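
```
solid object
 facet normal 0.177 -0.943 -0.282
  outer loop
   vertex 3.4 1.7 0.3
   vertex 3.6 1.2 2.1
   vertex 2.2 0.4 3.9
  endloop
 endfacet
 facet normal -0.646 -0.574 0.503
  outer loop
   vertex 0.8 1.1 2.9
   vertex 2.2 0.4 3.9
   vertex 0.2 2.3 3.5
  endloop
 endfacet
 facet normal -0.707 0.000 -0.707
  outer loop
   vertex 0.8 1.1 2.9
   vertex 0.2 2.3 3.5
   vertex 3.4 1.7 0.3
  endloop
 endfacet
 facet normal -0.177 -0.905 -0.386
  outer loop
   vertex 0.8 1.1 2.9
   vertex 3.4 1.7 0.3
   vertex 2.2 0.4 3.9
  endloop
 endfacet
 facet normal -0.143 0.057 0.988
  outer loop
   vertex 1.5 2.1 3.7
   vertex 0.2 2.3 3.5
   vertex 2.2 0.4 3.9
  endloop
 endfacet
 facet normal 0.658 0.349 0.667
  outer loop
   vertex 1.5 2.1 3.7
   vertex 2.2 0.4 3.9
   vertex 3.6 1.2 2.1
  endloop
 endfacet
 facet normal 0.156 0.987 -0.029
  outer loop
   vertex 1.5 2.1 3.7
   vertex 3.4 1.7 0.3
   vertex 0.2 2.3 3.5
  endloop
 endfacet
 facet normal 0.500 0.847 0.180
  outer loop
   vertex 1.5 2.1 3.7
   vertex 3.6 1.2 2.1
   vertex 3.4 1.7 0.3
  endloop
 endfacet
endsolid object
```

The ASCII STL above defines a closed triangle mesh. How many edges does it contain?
12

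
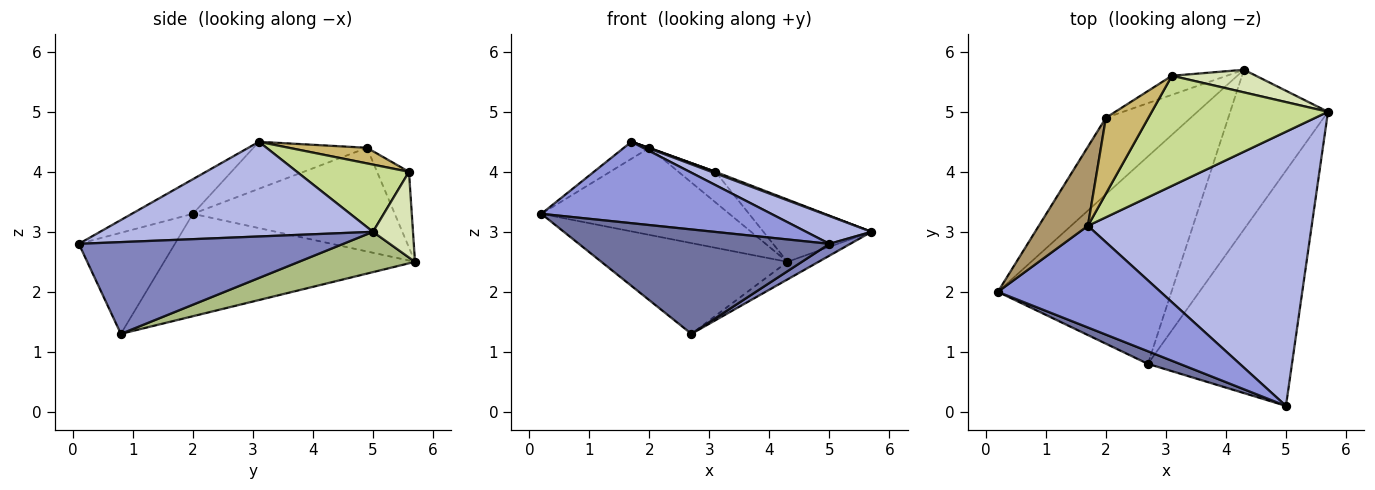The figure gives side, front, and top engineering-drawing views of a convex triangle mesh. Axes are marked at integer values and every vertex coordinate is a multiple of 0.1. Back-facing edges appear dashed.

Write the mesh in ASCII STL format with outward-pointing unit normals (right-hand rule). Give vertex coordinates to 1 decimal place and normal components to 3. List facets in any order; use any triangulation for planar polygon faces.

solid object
 facet normal -0.356 -0.928 0.112
  outer loop
   vertex 2.7 0.8 1.3
   vertex 5.0 0.1 2.8
   vertex 0.2 2.0 3.3
  endloop
 endfacet
 facet normal 0.537 -0.042 -0.843
  outer loop
   vertex 2.7 0.8 1.3
   vertex 5.7 5.0 3.0
   vertex 5.0 0.1 2.8
  endloop
 endfacet
 facet normal -0.164 -0.617 0.770
  outer loop
   vertex 1.7 3.1 4.5
   vertex 0.2 2.0 3.3
   vertex 5.0 0.1 2.8
  endloop
 endfacet
 facet normal 0.388 -0.093 0.917
  outer loop
   vertex 1.7 3.1 4.5
   vertex 5.0 0.1 2.8
   vertex 5.7 5.0 3.0
  endloop
 endfacet
 facet normal -0.475 0.353 -0.806
  outer loop
   vertex 4.3 5.7 2.5
   vertex 2.7 0.8 1.3
   vertex 0.2 2.0 3.3
  endloop
 endfacet
 facet normal 0.379 0.101 -0.920
  outer loop
   vertex 4.3 5.7 2.5
   vertex 5.7 5.0 3.0
   vertex 2.7 0.8 1.3
  endloop
 endfacet
 facet normal 0.356 -0.013 0.934
  outer loop
   vertex 3.1 5.6 4.0
   vertex 1.7 3.1 4.5
   vertex 5.7 5.0 3.0
  endloop
 endfacet
 facet normal 0.329 0.888 0.322
  outer loop
   vertex 3.1 5.6 4.0
   vertex 5.7 5.0 3.0
   vertex 4.3 5.7 2.5
  endloop
 endfacet
 facet normal -0.684 0.154 0.714
  outer loop
   vertex 2.0 4.9 4.4
   vertex 0.2 2.0 3.3
   vertex 1.7 3.1 4.5
  endloop
 endfacet
 facet normal 0.345 -0.005 0.939
  outer loop
   vertex 2.0 4.9 4.4
   vertex 1.7 3.1 4.5
   vertex 3.1 5.6 4.0
  endloop
 endfacet
 facet normal -0.628 0.585 -0.514
  outer loop
   vertex 2.0 4.9 4.4
   vertex 4.3 5.7 2.5
   vertex 0.2 2.0 3.3
  endloop
 endfacet
 facet normal -0.591 0.684 -0.427
  outer loop
   vertex 2.0 4.9 4.4
   vertex 3.1 5.6 4.0
   vertex 4.3 5.7 2.5
  endloop
 endfacet
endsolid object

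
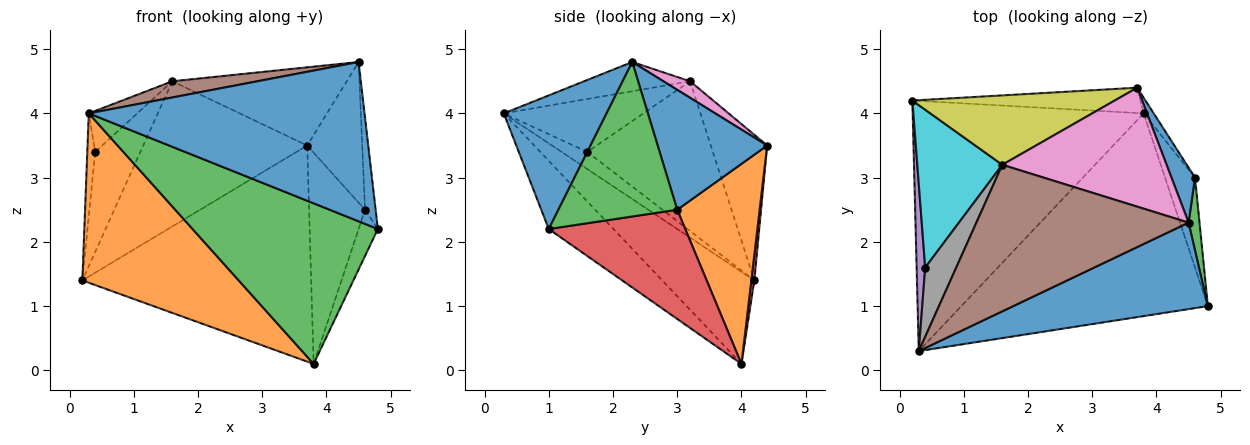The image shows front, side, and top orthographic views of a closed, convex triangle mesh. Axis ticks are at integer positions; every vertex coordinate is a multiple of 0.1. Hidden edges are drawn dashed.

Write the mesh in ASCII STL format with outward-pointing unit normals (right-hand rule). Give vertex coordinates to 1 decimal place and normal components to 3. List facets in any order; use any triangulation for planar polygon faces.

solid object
 facet normal 0.311 -0.835 0.453
  outer loop
   vertex 4.5 2.3 4.8
   vertex 0.3 0.3 4.0
   vertex 4.8 1.0 2.2
  endloop
 endfacet
 facet normal -0.314 -0.532 -0.786
  outer loop
   vertex 3.8 4.0 0.1
   vertex 0.3 0.3 4.0
   vertex 0.2 4.2 1.4
  endloop
 endfacet
 facet normal -0.212 -0.607 -0.766
  outer loop
   vertex 3.8 4.0 0.1
   vertex 4.8 1.0 2.2
   vertex 0.3 0.3 4.0
  endloop
 endfacet
 facet normal 0.013 0.993 -0.116
  outer loop
   vertex 3.8 4.0 0.1
   vertex 0.2 4.2 1.4
   vertex 3.7 4.4 3.5
  endloop
 endfacet
 facet normal -0.862 0.265 0.431
  outer loop
   vertex 0.4 1.6 3.4
   vertex 0.2 4.2 1.4
   vertex 0.3 0.3 4.0
  endloop
 endfacet
 facet normal -0.136 -0.109 0.985
  outer loop
   vertex 1.6 3.2 4.5
   vertex 0.3 0.3 4.0
   vertex 4.5 2.3 4.8
  endloop
 endfacet
 facet normal 0.084 0.547 0.833
  outer loop
   vertex 1.6 3.2 4.5
   vertex 4.5 2.3 4.8
   vertex 3.7 4.4 3.5
  endloop
 endfacet
 facet normal -0.827 0.287 0.484
  outer loop
   vertex 1.6 3.2 4.5
   vertex 0.4 1.6 3.4
   vertex 0.3 0.3 4.0
  endloop
 endfacet
 facet normal -0.296 0.862 0.412
  outer loop
   vertex 1.6 3.2 4.5
   vertex 3.7 4.4 3.5
   vertex 0.2 4.2 1.4
  endloop
 endfacet
 facet normal -0.830 0.299 0.471
  outer loop
   vertex 1.6 3.2 4.5
   vertex 0.2 4.2 1.4
   vertex 0.4 1.6 3.4
  endloop
 endfacet
 facet normal 0.880 0.442 0.173
  outer loop
   vertex 4.6 3.0 2.5
   vertex 3.7 4.4 3.5
   vertex 4.5 2.3 4.8
  endloop
 endfacet
 facet normal 0.827 0.561 -0.042
  outer loop
   vertex 4.6 3.0 2.5
   vertex 3.8 4.0 0.1
   vertex 3.7 4.4 3.5
  endloop
 endfacet
 facet normal 0.994 0.089 0.070
  outer loop
   vertex 4.6 3.0 2.5
   vertex 4.5 2.3 4.8
   vertex 4.8 1.0 2.2
  endloop
 endfacet
 facet normal 0.956 0.135 -0.262
  outer loop
   vertex 4.6 3.0 2.5
   vertex 4.8 1.0 2.2
   vertex 3.8 4.0 0.1
  endloop
 endfacet
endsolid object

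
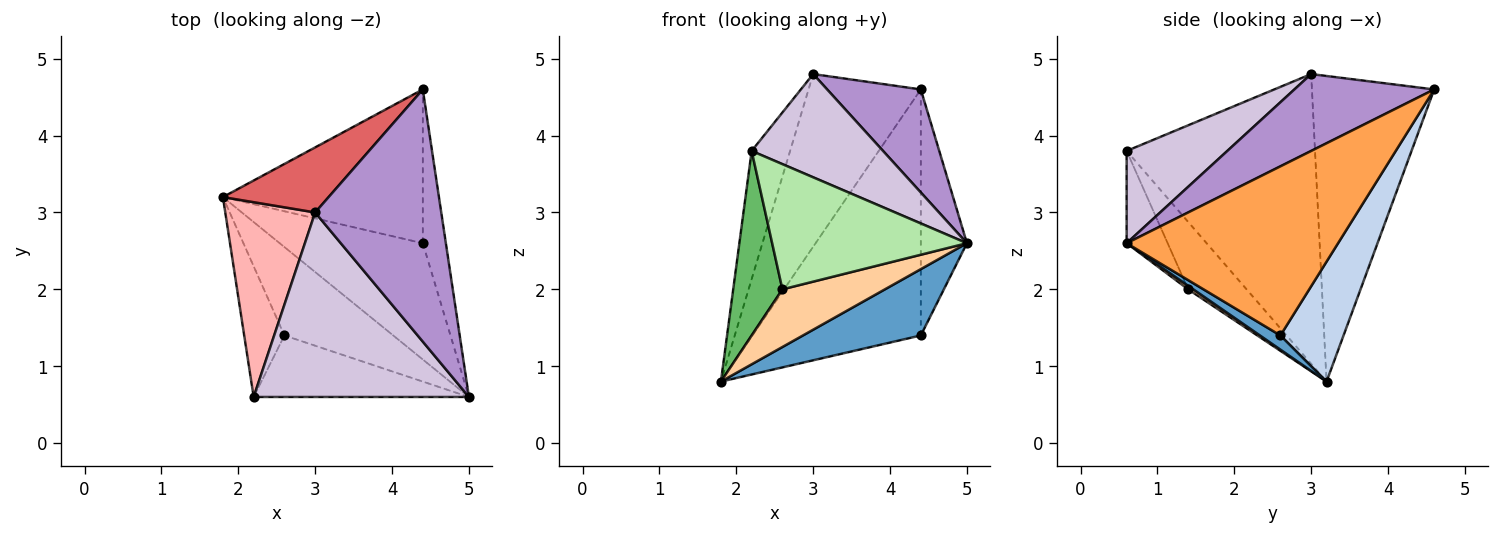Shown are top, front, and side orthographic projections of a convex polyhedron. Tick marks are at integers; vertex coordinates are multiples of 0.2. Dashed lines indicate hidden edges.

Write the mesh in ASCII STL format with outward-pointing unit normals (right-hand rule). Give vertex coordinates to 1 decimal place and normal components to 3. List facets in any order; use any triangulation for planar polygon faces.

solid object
 facet normal 0.086 -0.494 -0.865
  outer loop
   vertex 4.4 2.6 1.4
   vertex 5.0 0.6 2.6
   vertex 1.8 3.2 0.8
  endloop
 endfacet
 facet normal 0.303 0.808 -0.505
  outer loop
   vertex 4.4 2.6 1.4
   vertex 1.8 3.2 0.8
   vertex 4.4 4.6 4.6
  endloop
 endfacet
 facet normal 0.968 0.211 -0.132
  outer loop
   vertex 4.4 2.6 1.4
   vertex 4.4 4.6 4.6
   vertex 5.0 0.6 2.6
  endloop
 endfacet
 facet normal 0.027 -0.546 -0.837
  outer loop
   vertex 2.6 1.4 2.0
   vertex 1.8 3.2 0.8
   vertex 5.0 0.6 2.6
  endloop
 endfacet
 facet normal -0.696 -0.586 -0.415
  outer loop
   vertex 2.6 1.4 2.0
   vertex 2.2 0.6 3.8
   vertex 1.8 3.2 0.8
  endloop
 endfacet
 facet normal -0.186 -0.882 -0.433
  outer loop
   vertex 2.6 1.4 2.0
   vertex 5.0 0.6 2.6
   vertex 2.2 0.6 3.8
  endloop
 endfacet
 facet normal -0.714 0.655 0.247
  outer loop
   vertex 3.0 3.0 4.8
   vertex 4.4 4.6 4.6
   vertex 1.8 3.2 0.8
  endloop
 endfacet
 facet normal -0.937 0.191 0.291
  outer loop
   vertex 3.0 3.0 4.8
   vertex 1.8 3.2 0.8
   vertex 2.2 0.6 3.8
  endloop
 endfacet
 facet normal 0.492 -0.329 0.806
  outer loop
   vertex 3.0 3.0 4.8
   vertex 5.0 0.6 2.6
   vertex 4.4 4.6 4.6
  endloop
 endfacet
 facet normal 0.350 -0.457 0.817
  outer loop
   vertex 3.0 3.0 4.8
   vertex 2.2 0.6 3.8
   vertex 5.0 0.6 2.6
  endloop
 endfacet
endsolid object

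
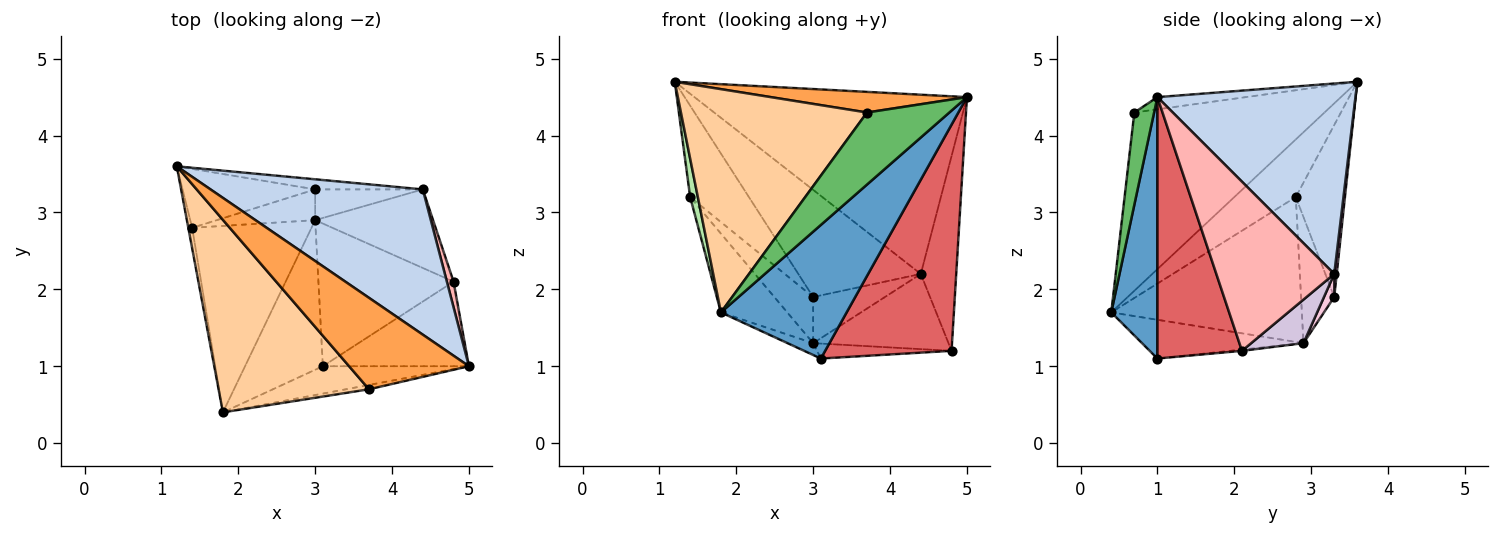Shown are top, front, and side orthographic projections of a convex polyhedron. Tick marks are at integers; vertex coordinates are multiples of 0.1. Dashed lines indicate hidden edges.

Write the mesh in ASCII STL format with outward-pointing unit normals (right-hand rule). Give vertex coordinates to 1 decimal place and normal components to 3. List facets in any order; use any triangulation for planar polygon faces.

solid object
 facet normal 0.338 -0.922 -0.189
  outer loop
   vertex 3.1 1.0 1.1
   vertex 5.0 1.0 4.5
   vertex 1.8 0.4 1.7
  endloop
 endfacet
 facet normal 0.492 0.677 0.548
  outer loop
   vertex 4.4 3.3 2.2
   vertex 1.2 3.6 4.7
   vertex 5.0 1.0 4.5
  endloop
 endfacet
 facet normal -0.099 -0.219 0.971
  outer loop
   vertex 3.7 0.7 4.3
   vertex 5.0 1.0 4.5
   vertex 1.2 3.6 4.7
  endloop
 endfacet
 facet normal -0.612 -0.599 0.516
  outer loop
   vertex 3.7 0.7 4.3
   vertex 1.2 3.6 4.7
   vertex 1.8 0.4 1.7
  endloop
 endfacet
 facet normal 0.233 -0.971 -0.058
  outer loop
   vertex 3.7 0.7 4.3
   vertex 1.8 0.4 1.7
   vertex 5.0 1.0 4.5
  endloop
 endfacet
 facet normal -0.990 -0.124 -0.066
  outer loop
   vertex 1.4 2.8 3.2
   vertex 1.8 0.4 1.7
   vertex 1.2 3.6 4.7
  endloop
 endfacet
 facet normal 0.531 -0.794 -0.297
  outer loop
   vertex 4.8 2.1 1.2
   vertex 5.0 1.0 4.5
   vertex 3.1 1.0 1.1
  endloop
 endfacet
 facet normal 0.957 0.287 0.038
  outer loop
   vertex 4.8 2.1 1.2
   vertex 4.4 3.3 2.2
   vertex 5.0 1.0 4.5
  endloop
 endfacet
 facet normal -0.009 0.104 -0.995
  outer loop
   vertex 3.0 2.9 1.3
   vertex 4.8 2.1 1.2
   vertex 3.1 1.0 1.1
  endloop
 endfacet
 facet normal 0.258 0.668 -0.698
  outer loop
   vertex 3.0 2.9 1.3
   vertex 4.4 3.3 2.2
   vertex 4.8 2.1 1.2
  endloop
 endfacet
 facet normal -0.445 0.071 -0.893
  outer loop
   vertex 3.0 2.9 1.3
   vertex 3.1 1.0 1.1
   vertex 1.8 0.4 1.7
  endloop
 endfacet
 facet normal -0.745 0.260 -0.614
  outer loop
   vertex 3.0 2.9 1.3
   vertex 1.8 0.4 1.7
   vertex 1.4 2.8 3.2
  endloop
 endfacet
 facet normal 0.020 0.995 -0.094
  outer loop
   vertex 3.0 3.3 1.9
   vertex 1.2 3.6 4.7
   vertex 4.4 3.3 2.2
  endloop
 endfacet
 facet normal 0.118 0.826 -0.551
  outer loop
   vertex 3.0 3.3 1.9
   vertex 4.4 3.3 2.2
   vertex 3.0 2.9 1.3
  endloop
 endfacet
 facet normal -0.575 0.688 -0.443
  outer loop
   vertex 3.0 3.3 1.9
   vertex 1.4 2.8 3.2
   vertex 1.2 3.6 4.7
  endloop
 endfacet
 facet normal -0.579 0.678 -0.452
  outer loop
   vertex 3.0 3.3 1.9
   vertex 3.0 2.9 1.3
   vertex 1.4 2.8 3.2
  endloop
 endfacet
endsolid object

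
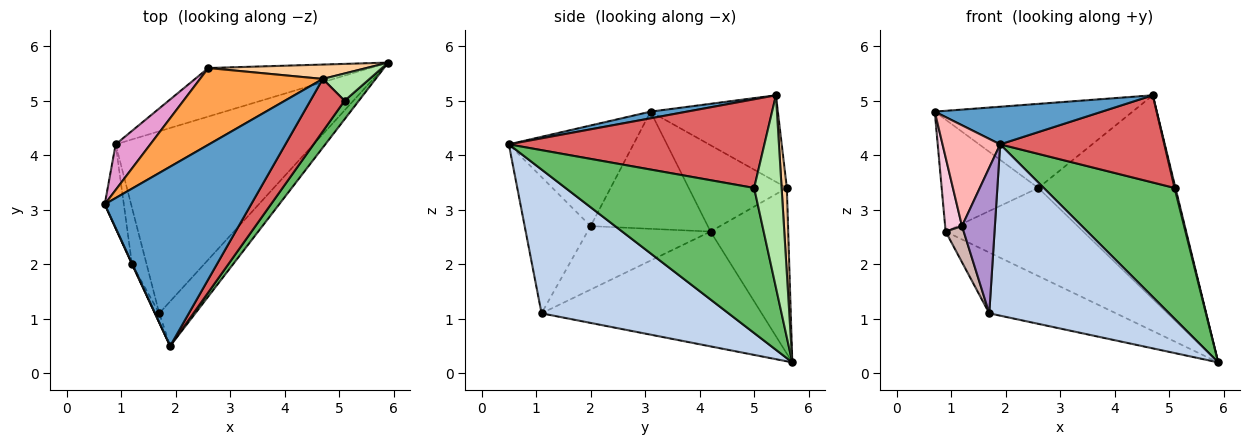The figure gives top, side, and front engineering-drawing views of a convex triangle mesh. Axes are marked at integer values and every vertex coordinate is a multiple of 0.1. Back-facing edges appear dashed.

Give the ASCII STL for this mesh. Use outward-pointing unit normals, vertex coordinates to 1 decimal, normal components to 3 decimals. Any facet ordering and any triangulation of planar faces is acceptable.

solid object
 facet normal 0.045 -0.205 0.978
  outer loop
   vertex 4.7 5.4 5.1
   vertex 0.7 3.1 4.8
   vertex 1.9 0.5 4.2
  endloop
 endfacet
 facet normal 0.709 -0.682 -0.178
  outer loop
   vertex 1.7 1.1 1.1
   vertex 5.9 5.7 0.2
   vertex 1.9 0.5 4.2
  endloop
 endfacet
 facet normal -0.429 0.667 0.609
  outer loop
   vertex 2.6 5.6 3.4
   vertex 0.7 3.1 4.8
   vertex 4.7 5.4 5.1
  endloop
 endfacet
 facet normal 0.038 0.997 0.070
  outer loop
   vertex 2.6 5.6 3.4
   vertex 4.7 5.4 5.1
   vertex 5.9 5.7 0.2
  endloop
 endfacet
 facet normal 0.819 -0.568 0.080
  outer loop
   vertex 5.1 5.0 3.4
   vertex 1.9 0.5 4.2
   vertex 5.9 5.7 0.2
  endloop
 endfacet
 facet normal 0.971 -0.031 0.236
  outer loop
   vertex 5.1 5.0 3.4
   vertex 5.9 5.7 0.2
   vertex 4.7 5.4 5.1
  endloop
 endfacet
 facet normal 0.800 -0.514 0.309
  outer loop
   vertex 5.1 5.0 3.4
   vertex 4.7 5.4 5.1
   vertex 1.9 0.5 4.2
  endloop
 endfacet
 facet normal -0.908 -0.420 0.004
  outer loop
   vertex 1.2 2.0 2.7
   vertex 1.9 0.5 4.2
   vertex 0.7 3.1 4.8
  endloop
 endfacet
 facet normal -0.895 -0.446 -0.029
  outer loop
   vertex 1.2 2.0 2.7
   vertex 1.7 1.1 1.1
   vertex 1.9 0.5 4.2
  endloop
 endfacet
 facet normal -0.482 0.278 -0.831
  outer loop
   vertex 0.9 4.2 2.6
   vertex 5.9 5.7 0.2
   vertex 1.7 1.1 1.1
  endloop
 endfacet
 facet normal -0.443 0.785 -0.432
  outer loop
   vertex 0.9 4.2 2.6
   vertex 2.6 5.6 3.4
   vertex 5.9 5.7 0.2
  endloop
 endfacet
 facet normal -0.965 -0.142 -0.222
  outer loop
   vertex 0.9 4.2 2.6
   vertex 1.7 1.1 1.1
   vertex 1.2 2.0 2.7
  endloop
 endfacet
 facet normal -0.685 0.675 0.275
  outer loop
   vertex 0.9 4.2 2.6
   vertex 0.7 3.1 4.8
   vertex 2.6 5.6 3.4
  endloop
 endfacet
 facet normal -0.977 -0.140 -0.159
  outer loop
   vertex 0.9 4.2 2.6
   vertex 1.2 2.0 2.7
   vertex 0.7 3.1 4.8
  endloop
 endfacet
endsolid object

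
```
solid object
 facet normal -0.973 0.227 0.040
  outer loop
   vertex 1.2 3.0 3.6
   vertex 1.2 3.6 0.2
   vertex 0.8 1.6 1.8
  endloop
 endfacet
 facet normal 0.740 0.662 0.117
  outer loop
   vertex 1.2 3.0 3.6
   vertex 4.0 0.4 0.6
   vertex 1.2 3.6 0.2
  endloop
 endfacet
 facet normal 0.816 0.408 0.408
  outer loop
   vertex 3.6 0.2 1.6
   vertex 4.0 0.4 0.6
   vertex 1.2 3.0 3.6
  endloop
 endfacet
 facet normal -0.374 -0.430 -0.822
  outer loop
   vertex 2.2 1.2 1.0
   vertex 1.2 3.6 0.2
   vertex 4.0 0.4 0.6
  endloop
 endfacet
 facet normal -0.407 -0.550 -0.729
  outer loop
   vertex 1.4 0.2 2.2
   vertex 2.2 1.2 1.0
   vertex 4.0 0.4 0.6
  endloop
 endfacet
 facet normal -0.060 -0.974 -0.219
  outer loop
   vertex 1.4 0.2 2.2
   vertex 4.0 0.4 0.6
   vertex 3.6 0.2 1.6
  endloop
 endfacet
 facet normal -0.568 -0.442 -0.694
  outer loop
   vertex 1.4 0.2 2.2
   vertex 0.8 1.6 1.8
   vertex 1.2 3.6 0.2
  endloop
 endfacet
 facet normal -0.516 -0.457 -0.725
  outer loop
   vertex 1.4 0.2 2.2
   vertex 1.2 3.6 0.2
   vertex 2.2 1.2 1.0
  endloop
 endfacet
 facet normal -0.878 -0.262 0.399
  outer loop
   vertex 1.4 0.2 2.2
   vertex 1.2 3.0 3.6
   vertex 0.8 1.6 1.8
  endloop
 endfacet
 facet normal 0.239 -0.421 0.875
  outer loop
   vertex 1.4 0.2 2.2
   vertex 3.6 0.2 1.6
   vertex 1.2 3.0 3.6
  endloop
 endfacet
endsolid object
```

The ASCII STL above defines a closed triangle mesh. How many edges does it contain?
15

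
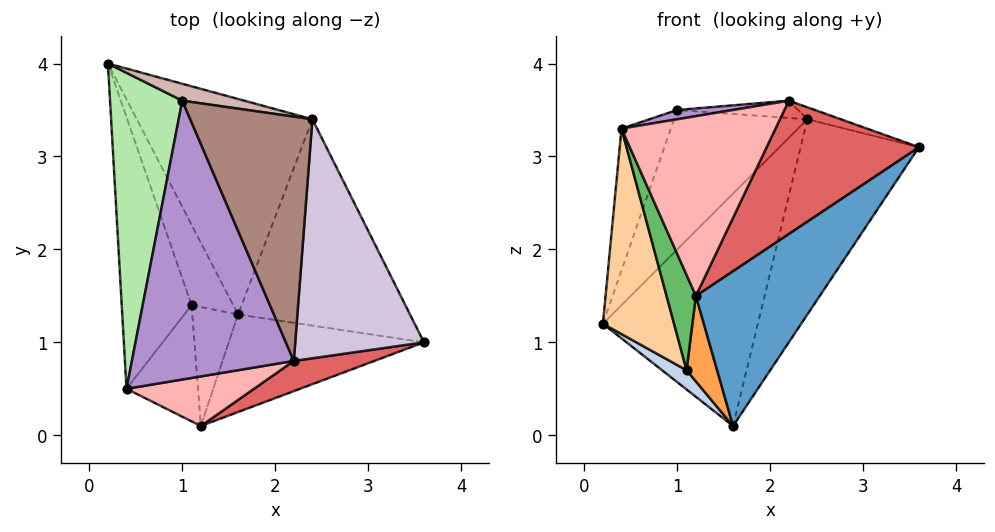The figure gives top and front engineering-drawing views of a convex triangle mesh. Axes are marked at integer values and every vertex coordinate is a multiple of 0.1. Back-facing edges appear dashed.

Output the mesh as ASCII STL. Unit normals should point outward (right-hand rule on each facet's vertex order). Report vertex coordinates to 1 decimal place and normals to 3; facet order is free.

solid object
 facet normal 0.558 -0.702 -0.442
  outer loop
   vertex 1.6 1.3 0.1
   vertex 3.6 1.0 3.1
   vertex 1.2 0.1 1.5
  endloop
 endfacet
 facet normal -0.772 -0.148 -0.618
  outer loop
   vertex 1.1 1.4 0.7
   vertex 0.2 4.0 1.2
   vertex 1.6 1.3 0.1
  endloop
 endfacet
 facet normal -0.737 -0.394 -0.549
  outer loop
   vertex 1.1 1.4 0.7
   vertex 1.6 1.3 0.1
   vertex 1.2 0.1 1.5
  endloop
 endfacet
 facet normal -0.909 -0.251 -0.332
  outer loop
   vertex 1.1 1.4 0.7
   vertex 0.4 0.5 3.3
   vertex 0.2 4.0 1.2
  endloop
 endfacet
 facet normal -0.899 -0.277 -0.338
  outer loop
   vertex 1.1 1.4 0.7
   vertex 1.2 0.1 1.5
   vertex 0.4 0.5 3.3
  endloop
 endfacet
 facet normal -0.924 0.156 0.349
  outer loop
   vertex 1.0 3.6 3.5
   vertex 0.2 4.0 1.2
   vertex 0.4 0.5 3.3
  endloop
 endfacet
 facet normal 0.213 -0.953 0.216
  outer loop
   vertex 2.2 0.8 3.6
   vertex 1.2 0.1 1.5
   vertex 3.6 1.0 3.1
  endloop
 endfacet
 facet normal 0.116 -0.958 0.264
  outer loop
   vertex 2.2 0.8 3.6
   vertex 0.4 0.5 3.3
   vertex 1.2 0.1 1.5
  endloop
 endfacet
 facet normal -0.159 -0.033 0.987
  outer loop
   vertex 2.2 0.8 3.6
   vertex 1.0 3.6 3.5
   vertex 0.4 0.5 3.3
  endloop
 endfacet
 facet normal 0.330 0.047 0.943
  outer loop
   vertex 2.4 3.4 3.4
   vertex 2.2 0.8 3.6
   vertex 3.6 1.0 3.1
  endloop
 endfacet
 facet normal 0.081 0.070 0.994
  outer loop
   vertex 2.4 3.4 3.4
   vertex 1.0 3.6 3.5
   vertex 2.2 0.8 3.6
  endloop
 endfacet
 facet normal 0.149 0.982 0.119
  outer loop
   vertex 2.4 3.4 3.4
   vertex 0.2 4.0 1.2
   vertex 1.0 3.6 3.5
  endloop
 endfacet
 facet normal 0.661 0.550 -0.510
  outer loop
   vertex 2.4 3.4 3.4
   vertex 1.6 1.3 0.1
   vertex 0.2 4.0 1.2
  endloop
 endfacet
 facet normal 0.766 0.441 -0.467
  outer loop
   vertex 2.4 3.4 3.4
   vertex 3.6 1.0 3.1
   vertex 1.6 1.3 0.1
  endloop
 endfacet
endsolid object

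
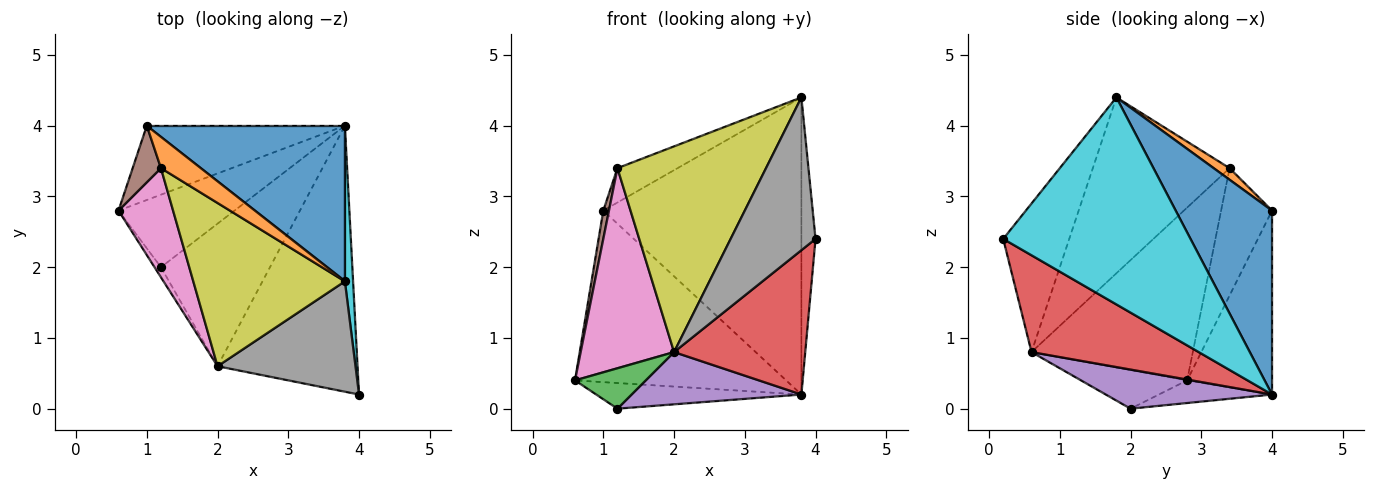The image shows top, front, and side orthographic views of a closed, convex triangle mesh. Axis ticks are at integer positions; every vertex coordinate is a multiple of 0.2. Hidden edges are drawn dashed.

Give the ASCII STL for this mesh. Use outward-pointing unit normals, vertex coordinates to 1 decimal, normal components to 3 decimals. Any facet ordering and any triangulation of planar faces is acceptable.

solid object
 facet normal -0.346 0.861 -0.373
  outer loop
   vertex 3.8 4.0 0.2
   vertex 0.6 2.8 0.4
   vertex 1.0 4.0 2.8
  endloop
 endfacet
 facet normal -0.181 0.328 -0.927
  outer loop
   vertex 3.8 4.0 0.2
   vertex 1.2 2.0 0.0
   vertex 0.6 2.8 0.4
  endloop
 endfacet
 facet normal -0.824 -0.549 -0.137
  outer loop
   vertex 2.0 0.6 0.8
   vertex 0.6 2.8 0.4
   vertex 1.2 2.0 0.0
  endloop
 endfacet
 facet normal 0.519 -0.408 -0.751
  outer loop
   vertex 2.0 0.6 0.8
   vertex 3.8 4.0 0.2
   vertex 4.0 0.2 2.4
  endloop
 endfacet
 facet normal 0.319 -0.326 -0.890
  outer loop
   vertex 2.0 0.6 0.8
   vertex 1.2 2.0 0.0
   vertex 3.8 4.0 0.2
  endloop
 endfacet
 facet normal -0.970 -0.108 0.216
  outer loop
   vertex 1.2 3.4 3.4
   vertex 1.0 4.0 2.8
   vertex 0.6 2.8 0.4
  endloop
 endfacet
 facet normal -0.835 -0.483 0.264
  outer loop
   vertex 1.2 3.4 3.4
   vertex 0.6 2.8 0.4
   vertex 2.0 0.6 0.8
  endloop
 endfacet
 facet normal -0.533 -0.686 0.495
  outer loop
   vertex 3.8 1.8 4.4
   vertex 2.0 0.6 0.8
   vertex 4.0 0.2 2.4
  endloop
 endfacet
 facet normal -0.585 -0.635 0.504
  outer loop
   vertex 3.8 1.8 4.4
   vertex 1.2 3.4 3.4
   vertex 2.0 0.6 0.8
  endloop
 endfacet
 facet normal 0.996 0.075 0.039
  outer loop
   vertex 3.8 1.8 4.4
   vertex 4.0 0.2 2.4
   vertex 3.8 4.0 0.2
  endloop
 endfacet
 facet normal 0.396 0.814 0.426
  outer loop
   vertex 3.8 1.8 4.4
   vertex 3.8 4.0 0.2
   vertex 1.0 4.0 2.8
  endloop
 endfacet
 facet normal 0.192 0.725 0.661
  outer loop
   vertex 3.8 1.8 4.4
   vertex 1.0 4.0 2.8
   vertex 1.2 3.4 3.4
  endloop
 endfacet
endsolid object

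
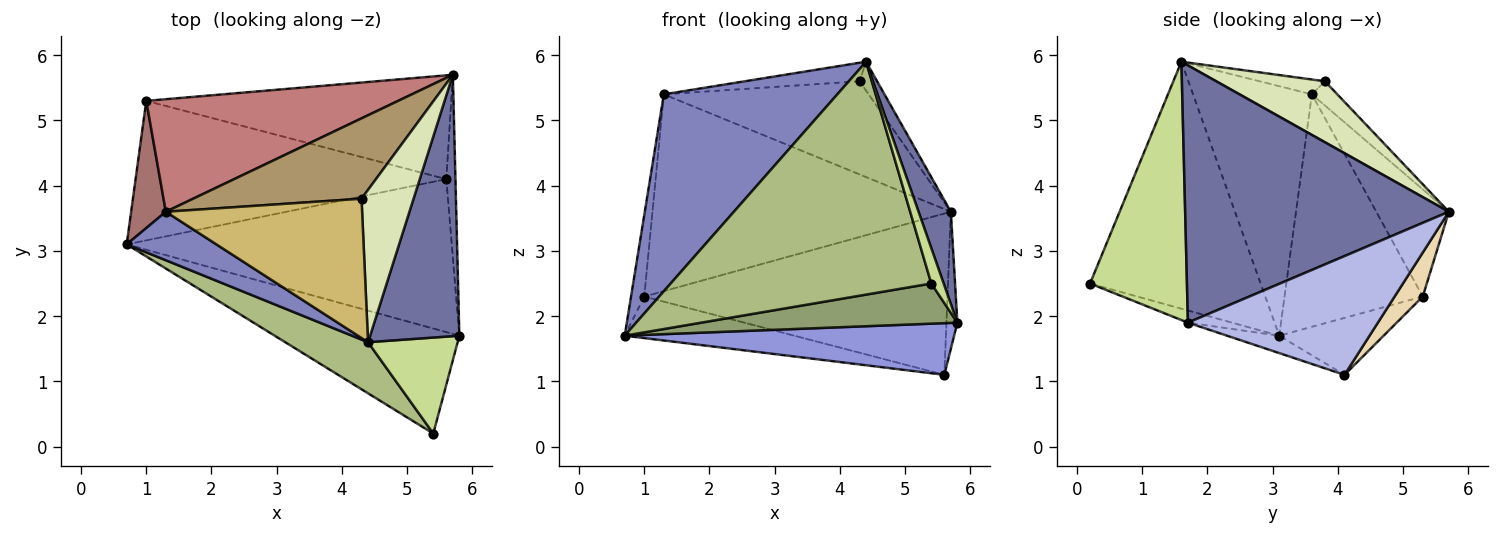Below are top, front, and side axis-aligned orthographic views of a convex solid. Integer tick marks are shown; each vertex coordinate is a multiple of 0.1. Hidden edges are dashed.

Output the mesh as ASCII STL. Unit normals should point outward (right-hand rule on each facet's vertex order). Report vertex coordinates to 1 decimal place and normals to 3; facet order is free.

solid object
 facet normal 0.938 -0.115 0.326
  outer loop
   vertex 4.4 1.6 5.9
   vertex 5.8 1.7 1.9
   vertex 5.7 5.7 3.6
  endloop
 endfacet
 facet normal -0.554 -0.809 0.199
  outer loop
   vertex 1.3 3.6 5.4
   vertex 0.7 3.1 1.7
   vertex 4.4 1.6 5.9
  endloop
 endfacet
 facet normal -0.051 -0.320 -0.946
  outer loop
   vertex 5.6 4.1 1.1
   vertex 5.8 1.7 1.9
   vertex 0.7 3.1 1.7
  endloop
 endfacet
 facet normal 0.995 0.057 -0.077
  outer loop
   vertex 5.6 4.1 1.1
   vertex 5.7 5.7 3.6
   vertex 5.8 1.7 1.9
  endloop
 endfacet
 facet normal -0.061 -0.357 -0.932
  outer loop
   vertex 5.4 0.2 2.5
   vertex 0.7 3.1 1.7
   vertex 5.8 1.7 1.9
  endloop
 endfacet
 facet normal -0.539 -0.823 0.180
  outer loop
   vertex 5.4 0.2 2.5
   vertex 4.4 1.6 5.9
   vertex 0.7 3.1 1.7
  endloop
 endfacet
 facet normal 0.938 -0.120 0.325
  outer loop
   vertex 5.4 0.2 2.5
   vertex 5.8 1.7 1.9
   vertex 4.4 1.6 5.9
  endloop
 endfacet
 facet normal 0.755 0.122 0.644
  outer loop
   vertex 4.3 3.8 5.6
   vertex 4.4 1.6 5.9
   vertex 5.7 5.7 3.6
  endloop
 endfacet
 facet normal -0.094 0.754 0.650
  outer loop
   vertex 4.3 3.8 5.6
   vertex 5.7 5.7 3.6
   vertex 1.3 3.6 5.4
  endloop
 endfacet
 facet normal -0.075 0.131 0.989
  outer loop
   vertex 4.3 3.8 5.6
   vertex 1.3 3.6 5.4
   vertex 4.4 1.6 5.9
  endloop
 endfacet
 facet normal -0.173 0.281 -0.944
  outer loop
   vertex 1.0 5.3 2.3
   vertex 5.6 4.1 1.1
   vertex 0.7 3.1 1.7
  endloop
 endfacet
 facet normal 0.078 0.838 -0.540
  outer loop
   vertex 1.0 5.3 2.3
   vertex 5.7 5.7 3.6
   vertex 5.6 4.1 1.1
  endloop
 endfacet
 facet normal -0.985 0.094 0.147
  outer loop
   vertex 1.0 5.3 2.3
   vertex 0.7 3.1 1.7
   vertex 1.3 3.6 5.4
  endloop
 endfacet
 facet normal -0.207 0.849 0.486
  outer loop
   vertex 1.0 5.3 2.3
   vertex 1.3 3.6 5.4
   vertex 5.7 5.7 3.6
  endloop
 endfacet
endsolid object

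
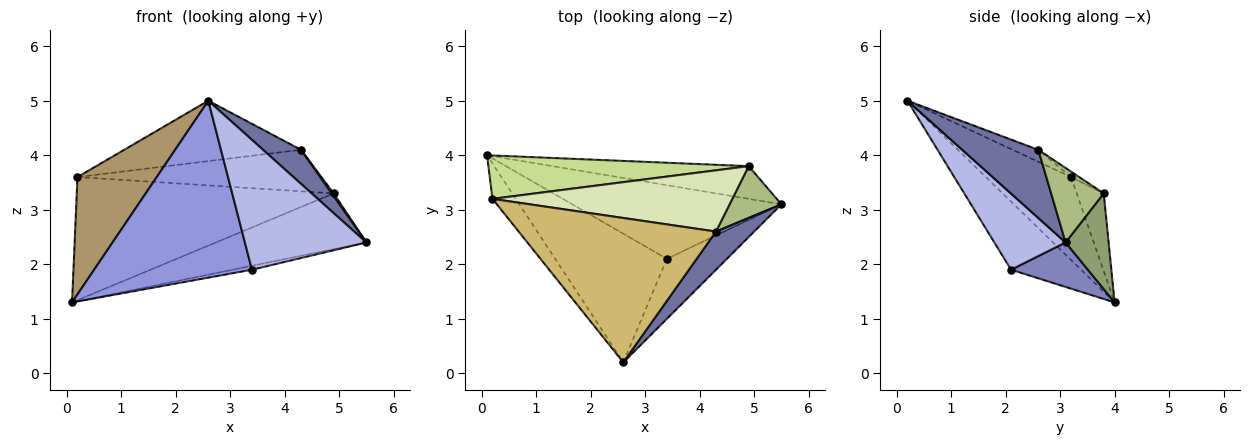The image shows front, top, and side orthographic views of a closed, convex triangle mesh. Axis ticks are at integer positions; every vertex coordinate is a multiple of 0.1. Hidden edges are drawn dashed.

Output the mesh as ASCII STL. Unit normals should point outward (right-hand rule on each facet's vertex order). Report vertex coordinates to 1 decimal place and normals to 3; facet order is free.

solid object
 facet normal 0.800 -0.399 0.448
  outer loop
   vertex 4.3 2.6 4.1
   vertex 2.6 0.2 5.0
   vertex 5.5 3.1 2.4
  endloop
 endfacet
 facet normal 0.208 0.052 -0.977
  outer loop
   vertex 3.4 2.1 1.9
   vertex 0.1 4.0 1.3
   vertex 5.5 3.1 2.4
  endloop
 endfacet
 facet normal -0.338 -0.761 -0.554
  outer loop
   vertex 3.4 2.1 1.9
   vertex 2.6 0.2 5.0
   vertex 0.1 4.0 1.3
  endloop
 endfacet
 facet normal 0.470 -0.802 -0.370
  outer loop
   vertex 3.4 2.1 1.9
   vertex 5.5 3.1 2.4
   vertex 2.6 0.2 5.0
  endloop
 endfacet
 facet normal 0.240 0.837 -0.491
  outer loop
   vertex 4.9 3.8 3.3
   vertex 5.5 3.1 2.4
   vertex 0.1 4.0 1.3
  endloop
 endfacet
 facet normal 0.821 -0.030 0.571
  outer loop
   vertex 4.9 3.8 3.3
   vertex 4.3 2.6 4.1
   vertex 5.5 3.1 2.4
  endloop
 endfacet
 facet normal -0.099 0.939 0.331
  outer loop
   vertex 0.2 3.2 3.6
   vertex 4.9 3.8 3.3
   vertex 0.1 4.0 1.3
  endloop
 endfacet
 facet normal -0.019 0.561 0.828
  outer loop
   vertex 0.2 3.2 3.6
   vertex 4.3 2.6 4.1
   vertex 4.9 3.8 3.3
  endloop
 endfacet
 facet normal -0.717 -0.667 -0.201
  outer loop
   vertex 0.2 3.2 3.6
   vertex 0.1 4.0 1.3
   vertex 2.6 0.2 5.0
  endloop
 endfacet
 facet normal -0.056 0.385 0.921
  outer loop
   vertex 0.2 3.2 3.6
   vertex 2.6 0.2 5.0
   vertex 4.3 2.6 4.1
  endloop
 endfacet
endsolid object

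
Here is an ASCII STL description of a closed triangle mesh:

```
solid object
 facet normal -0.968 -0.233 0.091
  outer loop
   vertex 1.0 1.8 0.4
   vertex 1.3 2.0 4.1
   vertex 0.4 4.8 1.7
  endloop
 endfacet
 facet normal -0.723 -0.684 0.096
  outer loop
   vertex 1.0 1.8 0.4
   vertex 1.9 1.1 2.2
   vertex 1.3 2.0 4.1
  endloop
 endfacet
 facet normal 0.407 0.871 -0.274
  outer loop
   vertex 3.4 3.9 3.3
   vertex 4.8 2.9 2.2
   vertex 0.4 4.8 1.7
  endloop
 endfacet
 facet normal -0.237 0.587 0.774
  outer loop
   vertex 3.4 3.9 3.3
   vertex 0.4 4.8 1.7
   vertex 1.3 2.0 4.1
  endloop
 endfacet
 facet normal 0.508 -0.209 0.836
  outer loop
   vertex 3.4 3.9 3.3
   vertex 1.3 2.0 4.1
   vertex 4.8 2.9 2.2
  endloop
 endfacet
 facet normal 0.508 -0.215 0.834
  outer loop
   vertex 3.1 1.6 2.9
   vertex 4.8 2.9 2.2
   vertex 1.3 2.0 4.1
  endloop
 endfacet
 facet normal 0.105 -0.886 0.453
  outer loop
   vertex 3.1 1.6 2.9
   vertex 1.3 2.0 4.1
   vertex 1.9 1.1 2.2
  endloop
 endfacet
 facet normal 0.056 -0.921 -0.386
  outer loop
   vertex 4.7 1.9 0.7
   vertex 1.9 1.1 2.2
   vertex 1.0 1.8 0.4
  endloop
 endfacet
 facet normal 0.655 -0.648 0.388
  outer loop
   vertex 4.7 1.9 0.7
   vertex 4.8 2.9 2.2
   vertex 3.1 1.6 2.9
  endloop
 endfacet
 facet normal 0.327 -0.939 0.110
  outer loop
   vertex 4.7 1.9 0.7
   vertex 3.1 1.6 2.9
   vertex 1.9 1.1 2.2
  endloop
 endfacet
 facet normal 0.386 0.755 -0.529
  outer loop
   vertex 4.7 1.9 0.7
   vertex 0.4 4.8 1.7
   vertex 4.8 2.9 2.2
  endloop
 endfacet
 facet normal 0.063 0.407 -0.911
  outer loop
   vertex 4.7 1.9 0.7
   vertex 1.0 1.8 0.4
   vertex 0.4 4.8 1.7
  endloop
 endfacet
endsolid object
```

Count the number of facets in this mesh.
12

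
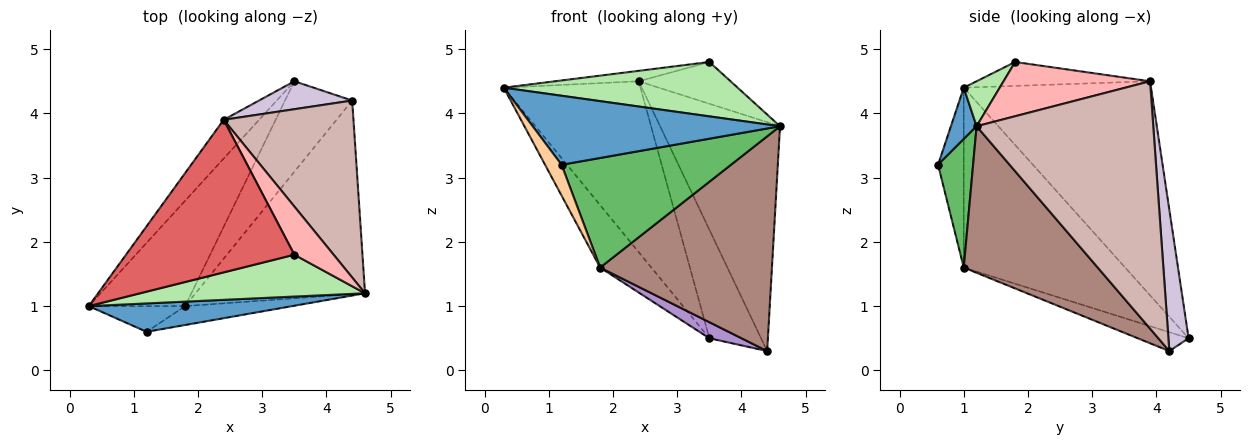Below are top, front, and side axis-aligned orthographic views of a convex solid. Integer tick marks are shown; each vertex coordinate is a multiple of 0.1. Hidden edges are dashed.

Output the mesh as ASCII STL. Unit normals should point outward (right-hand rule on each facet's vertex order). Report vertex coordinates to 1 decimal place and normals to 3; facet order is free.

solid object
 facet normal 0.096 -0.921 0.379
  outer loop
   vertex 1.2 0.6 3.2
   vertex 4.6 1.2 3.8
   vertex 0.3 1.0 4.4
  endloop
 endfacet
 facet normal -0.801 0.584 -0.133
  outer loop
   vertex 2.4 3.9 4.5
   vertex 3.5 4.5 0.5
   vertex 0.3 1.0 4.4
  endloop
 endfacet
 facet normal -0.849 0.269 -0.455
  outer loop
   vertex 1.8 1.0 1.6
   vertex 0.3 1.0 4.4
   vertex 3.5 4.5 0.5
  endloop
 endfacet
 facet normal -0.767 -0.493 -0.411
  outer loop
   vertex 1.8 1.0 1.6
   vertex 1.2 0.6 3.2
   vertex 0.3 1.0 4.4
  endloop
 endfacet
 facet normal 0.200 -0.966 -0.166
  outer loop
   vertex 1.8 1.0 1.6
   vertex 4.6 1.2 3.8
   vertex 1.2 0.6 3.2
  endloop
 endfacet
 facet normal 0.121 -0.787 0.605
  outer loop
   vertex 3.5 1.8 4.8
   vertex 0.3 1.0 4.4
   vertex 4.6 1.2 3.8
  endloop
 endfacet
 facet normal -0.140 0.068 0.988
  outer loop
   vertex 3.5 1.8 4.8
   vertex 2.4 3.9 4.5
   vertex 0.3 1.0 4.4
  endloop
 endfacet
 facet normal 0.722 0.453 0.523
  outer loop
   vertex 3.5 1.8 4.8
   vertex 4.6 1.2 3.8
   vertex 2.4 3.9 4.5
  endloop
 endfacet
 facet normal -0.267 -0.169 -0.949
  outer loop
   vertex 4.4 4.2 0.3
   vertex 1.8 1.0 1.6
   vertex 3.5 4.5 0.5
  endloop
 endfacet
 facet normal 0.354 0.906 0.233
  outer loop
   vertex 4.4 4.2 0.3
   vertex 3.5 4.5 0.5
   vertex 2.4 3.9 4.5
  endloop
 endfacet
 facet normal 0.501 -0.643 -0.579
  outer loop
   vertex 4.4 4.2 0.3
   vertex 4.6 1.2 3.8
   vertex 1.8 1.0 1.6
  endloop
 endfacet
 facet normal 0.759 0.515 0.398
  outer loop
   vertex 4.4 4.2 0.3
   vertex 2.4 3.9 4.5
   vertex 4.6 1.2 3.8
  endloop
 endfacet
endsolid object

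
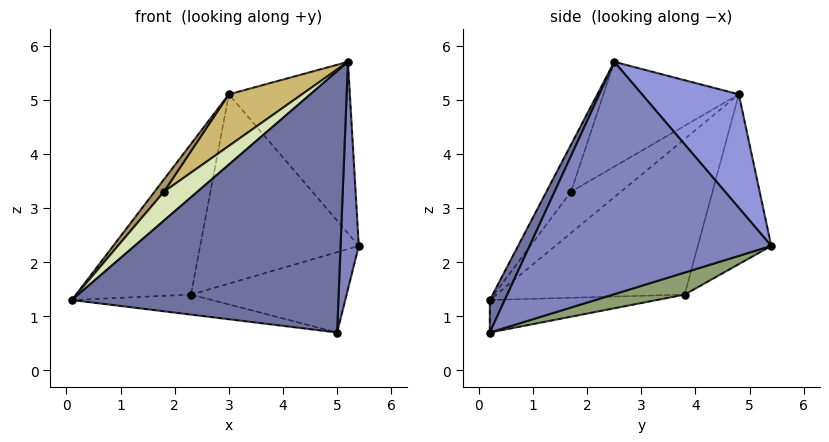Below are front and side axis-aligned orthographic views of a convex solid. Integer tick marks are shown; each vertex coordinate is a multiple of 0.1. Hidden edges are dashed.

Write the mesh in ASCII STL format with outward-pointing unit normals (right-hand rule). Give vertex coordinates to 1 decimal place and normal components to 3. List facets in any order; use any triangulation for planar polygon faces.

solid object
 facet normal 0.051 -0.908 0.416
  outer loop
   vertex 5.2 2.5 5.7
   vertex 0.1 0.2 1.3
   vertex 5.0 0.2 0.7
  endloop
 endfacet
 facet normal 0.997 -0.075 -0.005
  outer loop
   vertex 5.2 2.5 5.7
   vertex 5.0 0.2 0.7
   vertex 5.4 5.4 2.3
  endloop
 endfacet
 facet normal 0.511 0.639 0.575
  outer loop
   vertex 3.0 4.8 5.1
   vertex 5.2 2.5 5.7
   vertex 5.4 5.4 2.3
  endloop
 endfacet
 facet normal -0.121 0.101 -0.987
  outer loop
   vertex 2.3 3.8 1.4
   vertex 5.0 0.2 0.7
   vertex 0.1 0.2 1.3
  endloop
 endfacet
 facet normal 0.130 0.282 -0.950
  outer loop
   vertex 2.3 3.8 1.4
   vertex 5.4 5.4 2.3
   vertex 5.0 0.2 0.7
  endloop
 endfacet
 facet normal -0.853 0.521 0.021
  outer loop
   vertex 2.3 3.8 1.4
   vertex 0.1 0.2 1.3
   vertex 3.0 4.8 5.1
  endloop
 endfacet
 facet normal -0.415 0.895 -0.164
  outer loop
   vertex 2.3 3.8 1.4
   vertex 3.0 4.8 5.1
   vertex 5.4 5.4 2.3
  endloop
 endfacet
 facet normal -0.397 -0.540 0.742
  outer loop
   vertex 1.8 1.7 3.3
   vertex 0.1 0.2 1.3
   vertex 5.2 2.5 5.7
  endloop
 endfacet
 facet normal -0.704 -0.133 0.698
  outer loop
   vertex 1.8 1.7 3.3
   vertex 3.0 4.8 5.1
   vertex 0.1 0.2 1.3
  endloop
 endfacet
 facet normal -0.510 -0.276 0.815
  outer loop
   vertex 1.8 1.7 3.3
   vertex 5.2 2.5 5.7
   vertex 3.0 4.8 5.1
  endloop
 endfacet
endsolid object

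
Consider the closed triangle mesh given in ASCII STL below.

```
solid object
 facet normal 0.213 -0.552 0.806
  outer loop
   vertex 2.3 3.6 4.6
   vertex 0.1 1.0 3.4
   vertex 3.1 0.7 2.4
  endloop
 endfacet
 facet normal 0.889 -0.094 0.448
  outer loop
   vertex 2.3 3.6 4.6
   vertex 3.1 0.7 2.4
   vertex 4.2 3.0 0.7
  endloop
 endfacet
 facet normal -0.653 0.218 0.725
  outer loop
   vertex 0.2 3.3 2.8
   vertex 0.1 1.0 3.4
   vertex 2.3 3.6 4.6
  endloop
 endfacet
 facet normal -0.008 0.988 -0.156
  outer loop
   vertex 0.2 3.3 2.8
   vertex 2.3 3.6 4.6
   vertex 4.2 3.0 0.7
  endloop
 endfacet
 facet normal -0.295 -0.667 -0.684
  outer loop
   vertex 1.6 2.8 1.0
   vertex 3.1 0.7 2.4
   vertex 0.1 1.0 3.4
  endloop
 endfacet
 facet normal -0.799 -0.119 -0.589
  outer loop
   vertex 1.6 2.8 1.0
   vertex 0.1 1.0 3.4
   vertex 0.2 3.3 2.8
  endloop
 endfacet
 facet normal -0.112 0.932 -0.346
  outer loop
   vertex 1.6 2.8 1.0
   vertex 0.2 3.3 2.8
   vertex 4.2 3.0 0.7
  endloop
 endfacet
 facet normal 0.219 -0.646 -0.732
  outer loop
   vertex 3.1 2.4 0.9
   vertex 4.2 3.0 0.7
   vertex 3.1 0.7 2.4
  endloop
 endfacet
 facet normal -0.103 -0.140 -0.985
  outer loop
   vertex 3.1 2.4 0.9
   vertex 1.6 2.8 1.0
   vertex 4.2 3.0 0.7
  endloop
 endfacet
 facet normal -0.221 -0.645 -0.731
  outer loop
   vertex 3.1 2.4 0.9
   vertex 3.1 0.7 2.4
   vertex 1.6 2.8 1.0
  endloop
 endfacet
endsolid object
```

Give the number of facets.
10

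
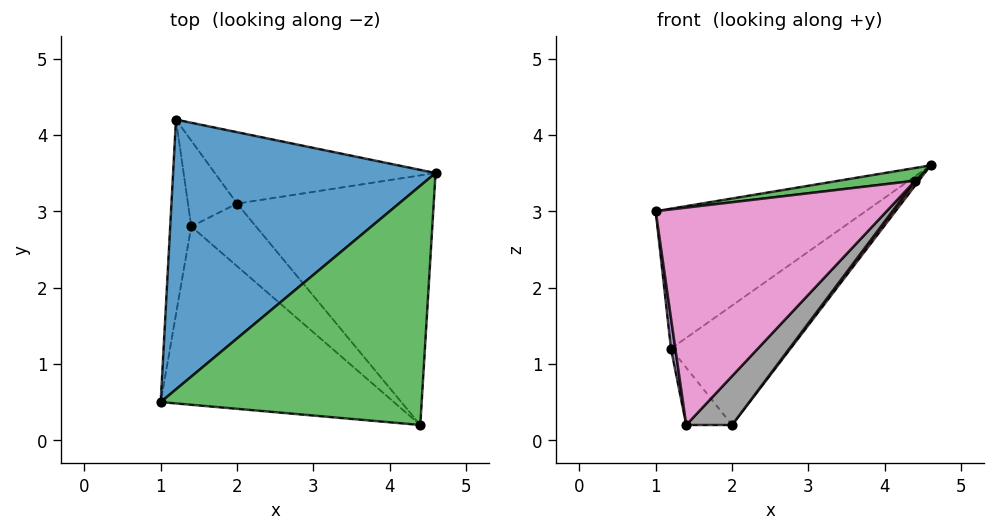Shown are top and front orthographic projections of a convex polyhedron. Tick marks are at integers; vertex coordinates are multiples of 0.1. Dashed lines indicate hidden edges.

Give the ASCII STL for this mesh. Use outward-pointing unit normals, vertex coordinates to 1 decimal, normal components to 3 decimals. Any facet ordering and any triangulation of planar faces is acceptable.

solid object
 facet normal -0.469 0.407 0.784
  outer loop
   vertex 1.2 4.2 1.2
   vertex 1.0 0.5 3.0
   vertex 4.6 3.5 3.6
  endloop
 endfacet
 facet normal 0.474 0.756 -0.452
  outer loop
   vertex 2.0 3.1 0.2
   vertex 1.2 4.2 1.2
   vertex 4.6 3.5 3.6
  endloop
 endfacet
 facet normal -0.121 -0.053 0.991
  outer loop
   vertex 4.4 0.2 3.4
   vertex 4.6 3.5 3.6
   vertex 1.0 0.5 3.0
  endloop
 endfacet
 facet normal 0.795 -0.011 -0.607
  outer loop
   vertex 4.4 0.2 3.4
   vertex 2.0 3.1 0.2
   vertex 4.6 3.5 3.6
  endloop
 endfacet
 facet normal -0.987 -0.025 -0.162
  outer loop
   vertex 1.4 2.8 0.2
   vertex 1.0 0.5 3.0
   vertex 1.2 4.2 1.2
  endloop
 endfacet
 facet normal -0.267 0.535 -0.802
  outer loop
   vertex 1.4 2.8 0.2
   vertex 1.2 4.2 1.2
   vertex 2.0 3.1 0.2
  endloop
 endfacet
 facet normal 0.006 -0.773 -0.634
  outer loop
   vertex 1.4 2.8 0.2
   vertex 4.4 0.2 3.4
   vertex 1.0 0.5 3.0
  endloop
 endfacet
 facet normal 0.294 -0.588 -0.753
  outer loop
   vertex 1.4 2.8 0.2
   vertex 2.0 3.1 0.2
   vertex 4.4 0.2 3.4
  endloop
 endfacet
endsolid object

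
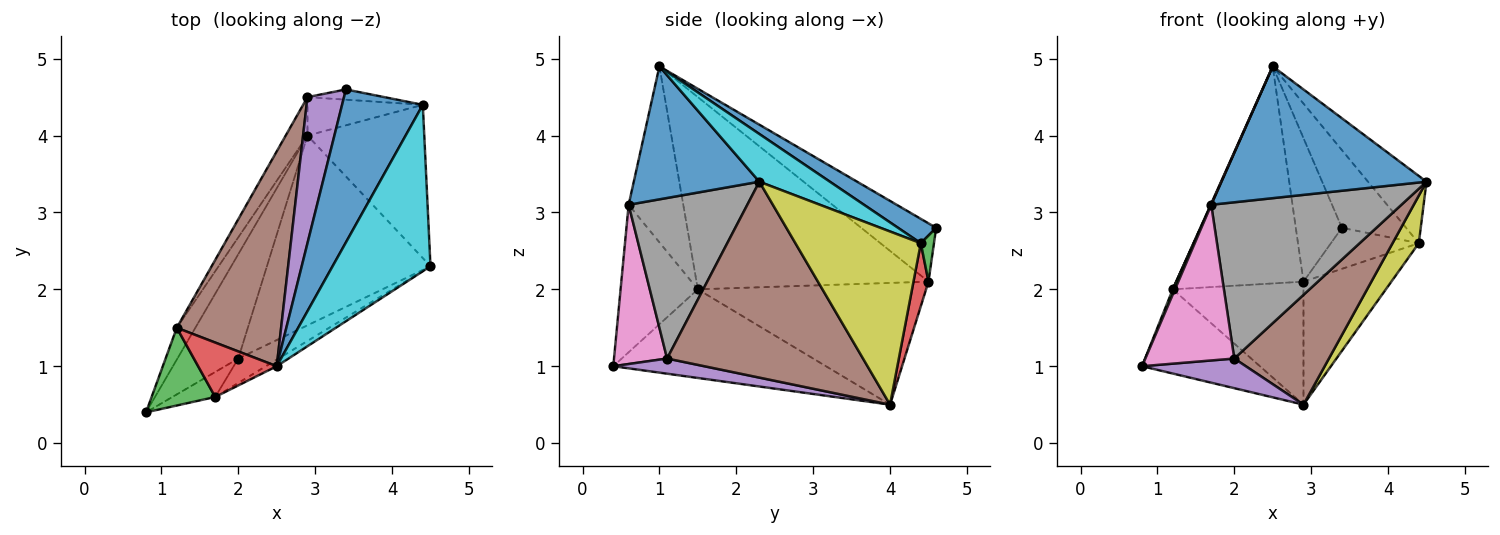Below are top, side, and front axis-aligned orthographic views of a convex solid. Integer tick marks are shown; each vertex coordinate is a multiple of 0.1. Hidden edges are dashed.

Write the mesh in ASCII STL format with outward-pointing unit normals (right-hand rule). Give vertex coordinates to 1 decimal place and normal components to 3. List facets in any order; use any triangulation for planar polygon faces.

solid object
 facet normal 0.522 -0.852 -0.043
  outer loop
   vertex 1.7 0.6 3.1
   vertex 4.5 2.3 3.4
   vertex 2.5 1.0 4.9
  endloop
 endfacet
 facet normal -0.860 0.477 -0.180
  outer loop
   vertex 1.2 1.5 2.0
   vertex 2.9 4.0 0.5
   vertex 0.8 0.4 1.0
  endloop
 endfacet
 facet normal -0.918 -0.026 0.396
  outer loop
   vertex 1.2 1.5 2.0
   vertex 0.8 0.4 1.0
   vertex 1.7 0.6 3.1
  endloop
 endfacet
 facet normal -0.913 -0.009 0.408
  outer loop
   vertex 1.2 1.5 2.0
   vertex 1.7 0.6 3.1
   vertex 2.5 1.0 4.9
  endloop
 endfacet
 facet normal 0.233 -0.266 -0.935
  outer loop
   vertex 2.0 1.1 1.1
   vertex 0.8 0.4 1.0
   vertex 2.9 4.0 0.5
  endloop
 endfacet
 facet normal 0.720 -0.348 -0.601
  outer loop
   vertex 2.0 1.1 1.1
   vertex 2.9 4.0 0.5
   vertex 4.5 2.3 3.4
  endloop
 endfacet
 facet normal 0.508 -0.851 -0.137
  outer loop
   vertex 2.0 1.1 1.1
   vertex 1.7 0.6 3.1
   vertex 0.8 0.4 1.0
  endloop
 endfacet
 facet normal 0.525 -0.841 -0.132
  outer loop
   vertex 2.0 1.1 1.1
   vertex 4.5 2.3 3.4
   vertex 1.7 0.6 3.1
  endloop
 endfacet
 facet normal 0.817 -0.171 -0.551
  outer loop
   vertex 4.4 4.4 2.6
   vertex 4.5 2.3 3.4
   vertex 2.9 4.0 0.5
  endloop
 endfacet
 facet normal 0.412 0.341 0.845
  outer loop
   vertex 4.4 4.4 2.6
   vertex 2.5 1.0 4.9
   vertex 4.5 2.3 3.4
  endloop
 endfacet
 facet normal 0.260 0.437 0.861
  outer loop
   vertex 4.4 4.4 2.6
   vertex 3.4 4.6 2.8
   vertex 2.5 1.0 4.9
  endloop
 endfacet
 facet normal -0.858 0.491 -0.153
  outer loop
   vertex 2.9 4.5 2.1
   vertex 2.9 4.0 0.5
   vertex 1.2 1.5 2.0
  endloop
 endfacet
 facet normal 0.144 0.960 -0.240
  outer loop
   vertex 2.9 4.5 2.1
   vertex 3.4 4.6 2.8
   vertex 4.4 4.4 2.6
  endloop
 endfacet
 facet normal 0.161 0.942 -0.294
  outer loop
   vertex 2.9 4.5 2.1
   vertex 4.4 4.4 2.6
   vertex 2.9 4.0 0.5
  endloop
 endfacet
 facet normal -0.751 0.462 0.471
  outer loop
   vertex 2.9 4.5 2.1
   vertex 2.5 1.0 4.9
   vertex 3.4 4.6 2.8
  endloop
 endfacet
 facet normal -0.792 0.434 0.430
  outer loop
   vertex 2.9 4.5 2.1
   vertex 1.2 1.5 2.0
   vertex 2.5 1.0 4.9
  endloop
 endfacet
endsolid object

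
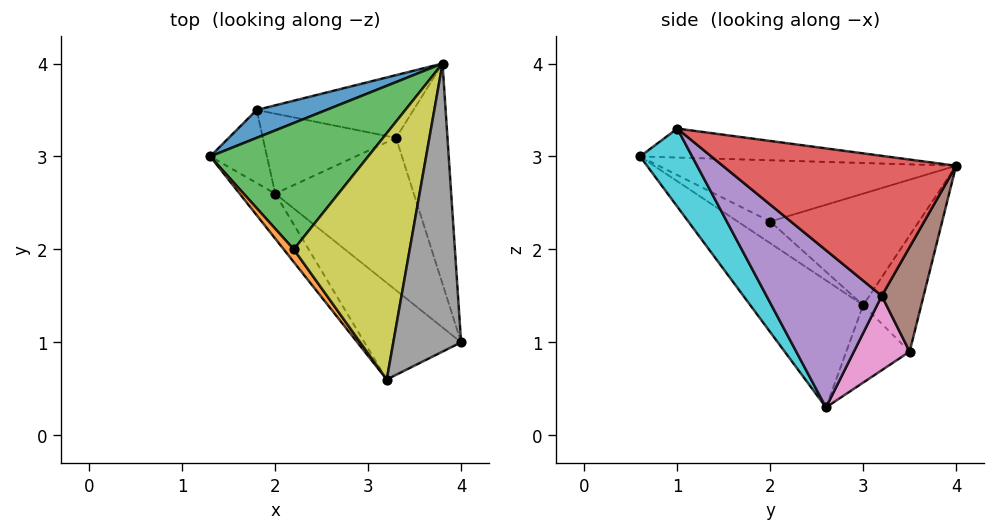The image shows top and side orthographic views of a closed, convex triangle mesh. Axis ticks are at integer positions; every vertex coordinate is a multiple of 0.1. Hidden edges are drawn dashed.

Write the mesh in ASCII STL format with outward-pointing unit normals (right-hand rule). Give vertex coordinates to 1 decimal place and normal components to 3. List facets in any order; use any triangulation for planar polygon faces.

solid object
 facet normal -0.505 0.808 0.303
  outer loop
   vertex 1.8 3.5 0.9
   vertex 1.3 3.0 1.4
   vertex 3.8 4.0 2.9
  endloop
 endfacet
 facet normal -0.788 0.210 -0.578
  outer loop
   vertex 1.8 3.5 0.9
   vertex 2.0 2.6 0.3
   vertex 1.3 3.0 1.4
  endloop
 endfacet
 facet normal -0.564 0.211 0.799
  outer loop
   vertex 2.2 2.0 2.3
   vertex 3.8 4.0 2.9
   vertex 1.3 3.0 1.4
  endloop
 endfacet
 facet normal 0.939 0.017 -0.345
  outer loop
   vertex 3.3 3.2 1.5
   vertex 3.8 4.0 2.9
   vertex 4.0 1.0 3.3
  endloop
 endfacet
 facet normal 0.718 -0.289 -0.633
  outer loop
   vertex 3.3 3.2 1.5
   vertex 4.0 1.0 3.3
   vertex 2.0 2.6 0.3
  endloop
 endfacet
 facet normal 0.371 0.743 -0.557
  outer loop
   vertex 3.3 3.2 1.5
   vertex 1.8 3.5 0.9
   vertex 3.8 4.0 2.9
  endloop
 endfacet
 facet normal 0.401 0.568 -0.719
  outer loop
   vertex 3.3 3.2 1.5
   vertex 2.0 2.6 0.3
   vertex 1.8 3.5 0.9
  endloop
 endfacet
 facet normal -0.391 0.096 0.915
  outer loop
   vertex 3.2 0.6 3.0
   vertex 4.0 1.0 3.3
   vertex 3.8 4.0 2.9
  endloop
 endfacet
 facet normal -0.464 0.108 0.879
  outer loop
   vertex 3.2 0.6 3.0
   vertex 3.8 4.0 2.9
   vertex 2.2 2.0 2.3
  endloop
 endfacet
 facet normal 0.521 -0.558 -0.645
  outer loop
   vertex 3.2 0.6 3.0
   vertex 2.0 2.6 0.3
   vertex 4.0 1.0 3.3
  endloop
 endfacet
 facet normal -0.701 -0.686 -0.197
  outer loop
   vertex 3.2 0.6 3.0
   vertex 1.3 3.0 1.4
   vertex 2.0 2.6 0.3
  endloop
 endfacet
 facet normal -0.831 -0.401 0.386
  outer loop
   vertex 3.2 0.6 3.0
   vertex 2.2 2.0 2.3
   vertex 1.3 3.0 1.4
  endloop
 endfacet
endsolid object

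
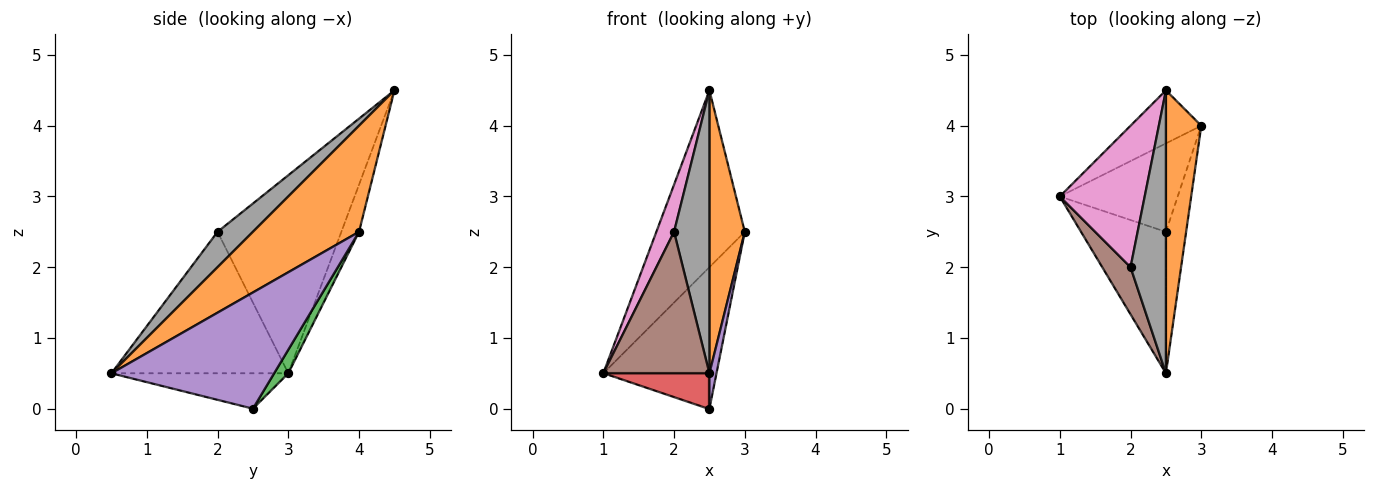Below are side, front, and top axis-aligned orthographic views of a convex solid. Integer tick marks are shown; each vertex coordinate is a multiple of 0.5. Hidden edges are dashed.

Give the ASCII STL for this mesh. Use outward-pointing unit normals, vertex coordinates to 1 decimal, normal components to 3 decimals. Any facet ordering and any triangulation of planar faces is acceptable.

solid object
 facet normal -0.188 0.941 -0.282
  outer loop
   vertex 2.5 4.5 4.5
   vertex 3.0 4.0 2.5
   vertex 1.0 3.0 0.5
  endloop
 endfacet
 facet normal 0.905 -0.302 0.302
  outer loop
   vertex 2.5 4.5 4.5
   vertex 2.5 0.5 0.5
   vertex 3.0 4.0 2.5
  endloop
 endfacet
 facet normal 0.105 0.843 -0.527
  outer loop
   vertex 2.5 2.5 0.0
   vertex 1.0 3.0 0.5
   vertex 3.0 4.0 2.5
  endloop
 endfacet
 facet normal -0.375 -0.225 -0.899
  outer loop
   vertex 2.5 2.5 0.0
   vertex 2.5 0.5 0.5
   vertex 1.0 3.0 0.5
  endloop
 endfacet
 facet normal 0.984 -0.043 -0.171
  outer loop
   vertex 2.5 2.5 0.0
   vertex 3.0 4.0 2.5
   vertex 2.5 0.5 0.5
  endloop
 endfacet
 facet normal -0.845 -0.507 0.169
  outer loop
   vertex 2.0 2.0 2.5
   vertex 1.0 3.0 0.5
   vertex 2.5 0.5 0.5
  endloop
 endfacet
 facet normal -0.911 -0.130 0.391
  outer loop
   vertex 2.0 2.0 2.5
   vertex 2.5 4.5 4.5
   vertex 1.0 3.0 0.5
  endloop
 endfacet
 facet normal 0.577 -0.577 0.577
  outer loop
   vertex 2.0 2.0 2.5
   vertex 2.5 0.5 0.5
   vertex 2.5 4.5 4.5
  endloop
 endfacet
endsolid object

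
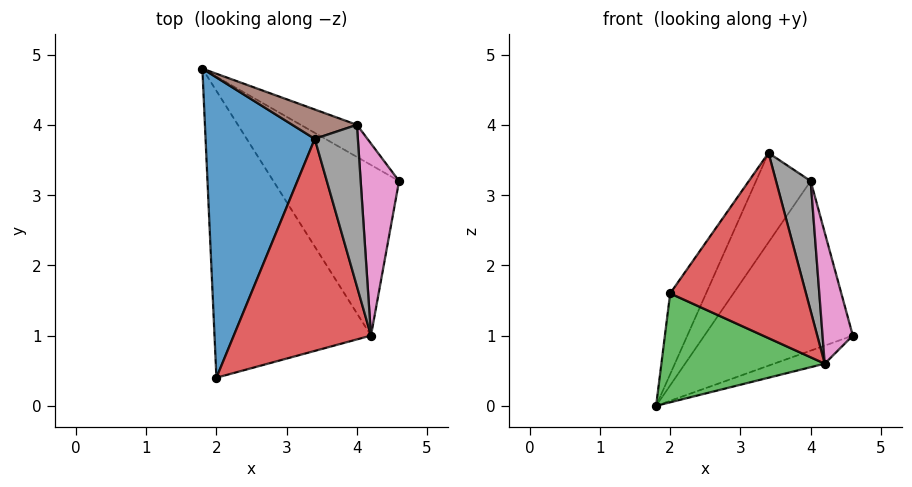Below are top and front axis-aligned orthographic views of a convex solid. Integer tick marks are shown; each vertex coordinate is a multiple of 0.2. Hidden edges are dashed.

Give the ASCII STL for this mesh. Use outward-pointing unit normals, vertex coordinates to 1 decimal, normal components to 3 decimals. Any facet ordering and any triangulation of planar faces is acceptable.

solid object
 facet normal -0.895 0.116 0.430
  outer loop
   vertex 3.4 3.8 3.6
   vertex 1.8 4.8 0.0
   vertex 2.0 0.4 1.6
  endloop
 endfacet
 facet normal 0.384 0.097 -0.918
  outer loop
   vertex 4.2 1.0 0.6
   vertex 1.8 4.8 0.0
   vertex 4.6 3.2 1.0
  endloop
 endfacet
 facet normal -0.312 -0.337 -0.888
  outer loop
   vertex 4.2 1.0 0.6
   vertex 2.0 0.4 1.6
   vertex 1.8 4.8 0.0
  endloop
 endfacet
 facet normal 0.463 -0.583 0.668
  outer loop
   vertex 4.2 1.0 0.6
   vertex 3.4 3.8 3.6
   vertex 2.0 0.4 1.6
  endloop
 endfacet
 facet normal 0.532 0.832 -0.158
  outer loop
   vertex 4.0 4.0 3.2
   vertex 4.6 3.2 1.0
   vertex 1.8 4.8 0.0
  endloop
 endfacet
 facet normal -0.108 0.944 0.310
  outer loop
   vertex 4.0 4.0 3.2
   vertex 1.8 4.8 0.0
   vertex 3.4 3.8 3.6
  endloop
 endfacet
 facet normal 0.916 -0.227 0.332
  outer loop
   vertex 4.0 4.0 3.2
   vertex 4.2 1.0 0.6
   vertex 4.6 3.2 1.0
  endloop
 endfacet
 facet normal 0.589 -0.507 0.630
  outer loop
   vertex 4.0 4.0 3.2
   vertex 3.4 3.8 3.6
   vertex 4.2 1.0 0.6
  endloop
 endfacet
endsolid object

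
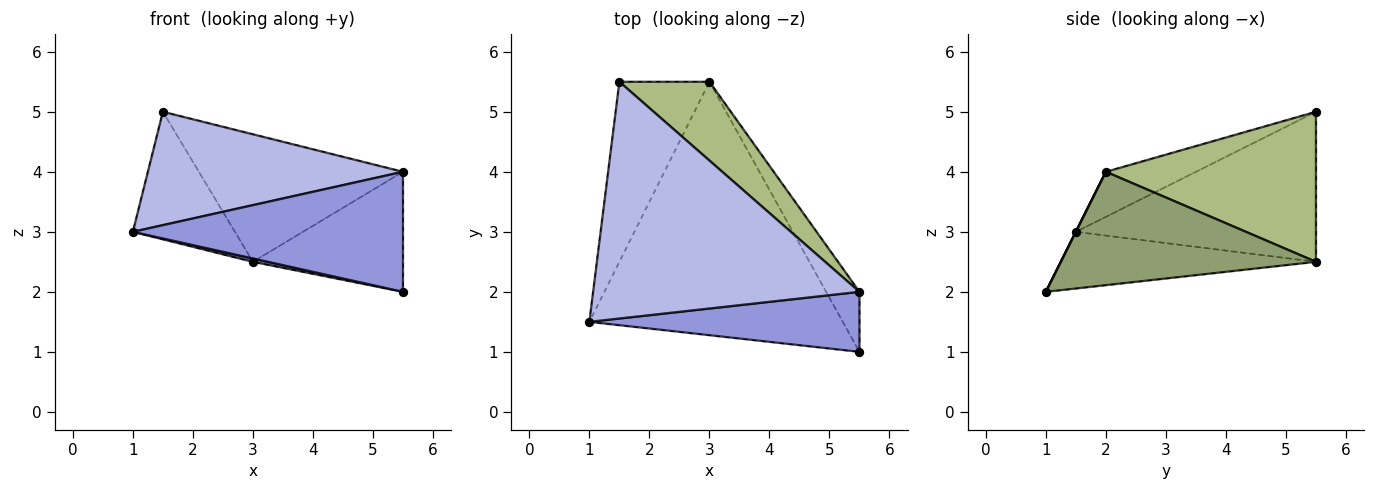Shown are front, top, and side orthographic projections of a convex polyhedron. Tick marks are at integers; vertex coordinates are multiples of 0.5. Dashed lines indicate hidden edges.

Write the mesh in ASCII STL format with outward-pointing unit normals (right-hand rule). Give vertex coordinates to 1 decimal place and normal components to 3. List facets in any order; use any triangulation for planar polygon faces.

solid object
 facet normal -0.218 -0.013 -0.976
  outer loop
   vertex 3.0 5.5 2.5
   vertex 5.5 1.0 2.0
   vertex 1.0 1.5 3.0
  endloop
 endfacet
 facet normal -0.806 0.342 -0.483
  outer loop
   vertex 1.5 5.5 5.0
   vertex 3.0 5.5 2.5
   vertex 1.0 1.5 3.0
  endloop
 endfacet
 facet normal 0.000 -0.894 0.447
  outer loop
   vertex 5.5 2.0 4.0
   vertex 1.0 1.5 3.0
   vertex 5.5 1.0 2.0
  endloop
 endfacet
 facet normal -0.151 -0.427 0.892
  outer loop
   vertex 5.5 2.0 4.0
   vertex 1.5 5.5 5.0
   vertex 1.0 1.5 3.0
  endloop
 endfacet
 facet normal 0.836 0.491 -0.246
  outer loop
   vertex 5.5 2.0 4.0
   vertex 5.5 1.0 2.0
   vertex 3.0 5.5 2.5
  endloop
 endfacet
 facet normal 0.659 0.640 0.395
  outer loop
   vertex 5.5 2.0 4.0
   vertex 3.0 5.5 2.5
   vertex 1.5 5.5 5.0
  endloop
 endfacet
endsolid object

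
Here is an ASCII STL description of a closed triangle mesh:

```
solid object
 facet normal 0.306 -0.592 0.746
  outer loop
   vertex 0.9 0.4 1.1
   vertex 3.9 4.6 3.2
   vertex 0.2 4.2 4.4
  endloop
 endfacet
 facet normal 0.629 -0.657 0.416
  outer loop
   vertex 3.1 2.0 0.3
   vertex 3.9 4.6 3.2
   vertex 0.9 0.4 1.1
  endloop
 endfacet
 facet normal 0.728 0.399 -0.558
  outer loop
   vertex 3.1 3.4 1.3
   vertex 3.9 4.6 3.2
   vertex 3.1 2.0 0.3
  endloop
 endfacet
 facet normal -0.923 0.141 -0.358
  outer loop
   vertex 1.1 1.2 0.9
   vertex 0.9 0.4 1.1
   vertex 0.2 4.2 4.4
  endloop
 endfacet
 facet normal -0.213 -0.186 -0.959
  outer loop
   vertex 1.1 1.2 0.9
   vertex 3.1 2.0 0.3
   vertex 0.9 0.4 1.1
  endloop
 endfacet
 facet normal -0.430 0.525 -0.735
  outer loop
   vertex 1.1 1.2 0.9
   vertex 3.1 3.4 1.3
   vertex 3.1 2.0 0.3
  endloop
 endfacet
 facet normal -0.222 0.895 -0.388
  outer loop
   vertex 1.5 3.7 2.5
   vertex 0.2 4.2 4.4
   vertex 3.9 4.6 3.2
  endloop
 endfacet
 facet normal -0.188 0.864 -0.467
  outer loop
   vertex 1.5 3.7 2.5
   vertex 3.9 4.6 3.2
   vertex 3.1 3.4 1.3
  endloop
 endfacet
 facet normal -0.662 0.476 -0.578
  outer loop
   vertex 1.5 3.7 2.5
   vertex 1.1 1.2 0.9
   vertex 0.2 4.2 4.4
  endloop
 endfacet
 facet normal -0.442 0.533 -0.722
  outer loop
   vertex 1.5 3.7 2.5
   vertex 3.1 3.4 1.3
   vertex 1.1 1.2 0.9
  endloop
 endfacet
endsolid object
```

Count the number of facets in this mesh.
10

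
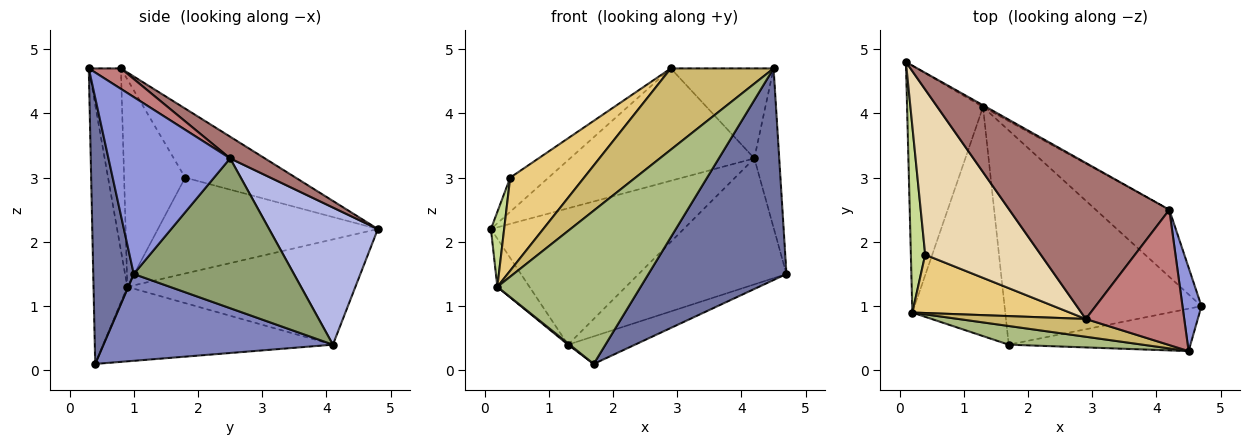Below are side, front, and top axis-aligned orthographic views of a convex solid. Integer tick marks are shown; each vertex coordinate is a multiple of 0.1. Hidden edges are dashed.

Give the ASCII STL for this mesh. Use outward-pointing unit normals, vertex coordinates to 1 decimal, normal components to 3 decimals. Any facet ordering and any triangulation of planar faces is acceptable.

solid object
 facet normal 0.277 -0.942 -0.189
  outer loop
   vertex 4.5 0.3 4.7
   vertex 1.7 0.4 0.1
   vertex 4.7 1.0 1.5
  endloop
 endfacet
 facet normal 0.401 0.117 -0.909
  outer loop
   vertex 1.3 4.1 0.4
   vertex 4.7 1.0 1.5
   vertex 1.7 0.4 0.1
  endloop
 endfacet
 facet normal 0.974 0.199 0.105
  outer loop
   vertex 4.2 2.5 3.3
   vertex 4.5 0.3 4.7
   vertex 4.7 1.0 1.5
  endloop
 endfacet
 facet normal 0.491 0.871 -0.011
  outer loop
   vertex 4.2 2.5 3.3
   vertex 1.3 4.1 0.4
   vertex 0.1 4.8 2.2
  endloop
 endfacet
 facet normal 0.691 0.638 -0.339
  outer loop
   vertex 4.2 2.5 3.3
   vertex 4.7 1.0 1.5
   vertex 1.3 4.1 0.4
  endloop
 endfacet
 facet normal -0.228 -0.967 0.118
  outer loop
   vertex 0.2 0.9 1.3
   vertex 1.7 0.4 0.1
   vertex 4.5 0.3 4.7
  endloop
 endfacet
 facet normal -0.987 -0.059 0.148
  outer loop
   vertex 0.2 0.9 1.3
   vertex 0.4 1.8 3.0
   vertex 0.1 4.8 2.2
  endloop
 endfacet
 facet normal -0.806 0.113 -0.581
  outer loop
   vertex 0.2 0.9 1.3
   vertex 0.1 4.8 2.2
   vertex 1.3 4.1 0.4
  endloop
 endfacet
 facet normal -0.626 -0.004 -0.780
  outer loop
   vertex 0.2 0.9 1.3
   vertex 1.3 4.1 0.4
   vertex 1.7 0.4 0.1
  endloop
 endfacet
 facet normal -0.292 -0.934 0.204
  outer loop
   vertex 2.9 0.8 4.7
   vertex 0.2 0.9 1.3
   vertex 4.5 0.3 4.7
  endloop
 endfacet
 facet normal -0.573 -0.694 0.435
  outer loop
   vertex 2.9 0.8 4.7
   vertex 0.4 1.8 3.0
   vertex 0.2 0.9 1.3
  endloop
 endfacet
 facet normal -0.505 0.175 0.845
  outer loop
   vertex 2.9 0.8 4.7
   vertex 0.1 4.8 2.2
   vertex 0.4 1.8 3.0
  endloop
 endfacet
 facet normal 0.109 0.581 0.807
  outer loop
   vertex 2.9 0.8 4.7
   vertex 4.2 2.5 3.3
   vertex 0.1 4.8 2.2
  endloop
 endfacet
 facet normal 0.170 0.545 0.821
  outer loop
   vertex 2.9 0.8 4.7
   vertex 4.5 0.3 4.7
   vertex 4.2 2.5 3.3
  endloop
 endfacet
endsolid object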